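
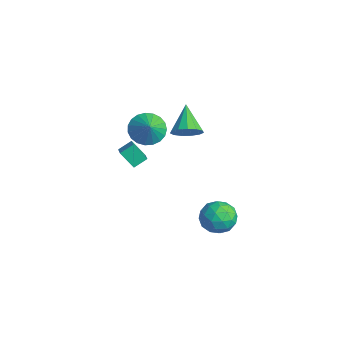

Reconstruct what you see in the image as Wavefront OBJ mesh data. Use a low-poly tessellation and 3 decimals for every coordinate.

v 1.026 1.467 -2.98
v 1.791 2.065 -3.092
v 1.749 0.375 -3.868
v 2.514 0.973 -3.98
v 2.327 0.577 -3.106
v 1.881 1.252 -2.557
v 1.659 1.188 -4.403
v 1.213 1.863 -3.854
v 2.183 1.893 -3.972
v 2.596 1.515 -3.17
v 0.944 0.925 -3.79
v 1.357 0.547 -2.988
v 1.345 1.862 -2.958
v 2.195 0.578 -4.002
v 2.085 0.345 -3.488
v 2.535 0.696 -3.554
v 1.398 1.384 -2.644
v 1.848 1.735 -2.71
v 2.163 0.86 -2.718
v 1.692 0.705 -4.25
v 2.142 1.056 -4.316
v 1.005 1.744 -3.406
v 1.455 2.095 -3.472
v 1.377 1.58 -4.242
v 2.025 2.112 -3.541
v 2.45 1.47 -4.063
v 1.948 1.597 -4.311
v 1.685 1.994 -3.989
v 2.268 1.89 -3.07
v 2.693 1.248 -3.592
v 2.583 1.015 -3.078
v 2.32 1.412 -2.755
v 2.498 1.789 -3.587
v 0.847 1.192 -3.368
v 1.272 0.55 -3.89
v 1.22 1.028 -4.205
v 0.957 1.425 -3.882
v 1.09 0.97 -2.897
v 1.515 0.328 -3.419
v 1.855 0.446 -2.971
v 1.592 0.843 -2.649
v 1.042 0.651 -3.373
v -2.375 -2.015 -0.382
v -2.35 -1.327 0.026
v -1.823 -1.557 -1.189
v -1.798 -0.869 -0.782
v -1.602 -2.271 0.002
v -1.577 -1.583 0.409
v -1.05 -1.813 -0.806
v -1.025 -1.125 -0.398
v -0.009 -1.591 2.666
v 0.519 -0.932 2.326
v 0.769 -1.809 3.454
v 0.313 -0.744 2.582
v 0.051 -0.702 2.852
v -0.221 -0.814 3.09
v -0.457 -1.06 3.254
v -0.615 -1.398 3.317
v -0.669 -1.77 3.267
v -0.608 -2.11 3.113
v -0.444 -2.361 2.882
v -0.205 -2.478 2.613
v 0.068 -2.442 2.353
v 0.328 -2.259 2.148
v 0.529 -1.96 2.032
v 0.637 -1.598 2.025
v 0.634 -1.234 2.129
v -1.209 1.047 0.642
v -0.723 1.636 0.91
v -2.431 1.593 1.658
v -0.945 1.807 0.55
v -1.252 1.736 0.22
v -1.545 1.446 0.023
v -1.731 1.03 0.023
v -1.752 0.618 0.22
v -1.6 0.343 0.551
v -1.324 0.291 0.911
v -1.012 0.479 1.186
v -0.762 0.847 1.288
v -0.654 1.278 1.185
f 1 38 17
f 38 12 41
f 17 41 6
f 38 41 17
f 1 17 13
f 17 6 18
f 13 18 2
f 17 18 13
f 1 13 22
f 13 2 23
f 22 23 8
f 13 23 22
f 1 22 34
f 22 8 37
f 34 37 11
f 22 37 34
f 1 34 38
f 34 11 42
f 38 42 12
f 34 42 38
f 2 18 29
f 18 6 32
f 29 32 10
f 18 32 29
f 6 41 19
f 41 12 40
f 19 40 5
f 41 40 19
f 12 42 39
f 42 11 35
f 39 35 3
f 42 35 39
f 11 37 36
f 37 8 24
f 36 24 7
f 37 24 36
f 8 23 28
f 23 2 25
f 28 25 9
f 23 25 28
f 4 30 16
f 30 10 31
f 16 31 5
f 30 31 16
f 4 16 14
f 16 5 15
f 14 15 3
f 16 15 14
f 4 14 21
f 14 3 20
f 21 20 7
f 14 20 21
f 4 21 26
f 21 7 27
f 26 27 9
f 21 27 26
f 4 26 30
f 26 9 33
f 30 33 10
f 26 33 30
f 5 31 19
f 31 10 32
f 19 32 6
f 31 32 19
f 3 15 39
f 15 5 40
f 39 40 12
f 15 40 39
f 7 20 36
f 20 3 35
f 36 35 11
f 20 35 36
f 9 27 28
f 27 7 24
f 28 24 8
f 27 24 28
f 10 33 29
f 33 9 25
f 29 25 2
f 33 25 29
f 44 46 43
f 47 44 43
f 43 46 45
f 45 47 43
f 44 50 46
f 48 44 47
f 48 50 44
f 46 50 45
f 49 47 45
f 45 50 49
f 49 48 47
f 50 48 49
f 52 51 54
f 52 54 53
f 54 51 55
f 54 55 53
f 55 51 56
f 55 56 53
f 56 51 57
f 56 57 53
f 57 51 58
f 57 58 53
f 58 51 59
f 58 59 53
f 59 51 60
f 59 60 53
f 60 51 61
f 60 61 53
f 61 51 62
f 61 62 53
f 62 51 63
f 62 63 53
f 63 51 64
f 63 64 53
f 64 51 65
f 64 65 53
f 65 51 66
f 65 66 53
f 66 51 67
f 66 67 53
f 67 51 52
f 67 52 53
f 69 68 71
f 69 71 70
f 71 68 72
f 71 72 70
f 72 68 73
f 72 73 70
f 73 68 74
f 73 74 70
f 74 68 75
f 74 75 70
f 75 68 76
f 75 76 70
f 76 68 77
f 76 77 70
f 77 68 78
f 77 78 70
f 78 68 79
f 78 79 70
f 79 68 80
f 79 80 70
f 80 68 69
f 80 69 70



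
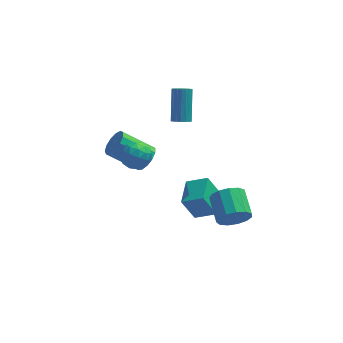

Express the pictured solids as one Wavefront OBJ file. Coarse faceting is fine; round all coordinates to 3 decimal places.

v 1.476 -3.843 -0.433
v 2.001 -4.002 0.281
v 1.709 -2.617 0.806
v 1.184 -2.457 0.093
v 2.302 -3.803 -0.076
v 2.009 -2.418 0.449
v 2.34 -3.617 -0.546
v 2.048 -2.232 -0.021
v 2.104 -3.503 -0.98
v 1.812 -2.117 -0.455
v 1.669 -3.496 -1.24
v 1.376 -2.111 -0.715
v 1.172 -3.599 -1.244
v 0.88 -2.214 -0.719
v 0.772 -3.78 -0.99
v 0.48 -2.395 -0.465
v 0.596 -3.98 -0.559
v 0.303 -2.595 -0.034
v 0.699 -4.137 -0.088
v 0.406 -2.752 0.437
v 1.049 -4.201 0.274
v 0.756 -2.815 0.799
v 1.534 -4.15 0.411
v 1.242 -2.765 0.936
v -0.36 -1.112 -3.237
v -1.041 -1.111 -1.889
v -0.083 0.417 -3.099
v -0.764 0.418 -1.751
v 0.724 -1.358 -2.689
v 0.043 -1.357 -1.341
v 1.001 0.171 -2.551
v 0.32 0.172 -1.203
v -3.738 -0.072 0.799
v -3.04 0.304 1.109
v -3.48 -1.184 1.571
v -2.782 -0.808 1.881
v -3.553 -0.514 2.091
v -3.713 0.173 1.614
v -2.807 -1.053 1.066
v -2.967 -0.366 0.589
v -2.465 -0.302 1.273
v -2.926 0.031 1.907
v -3.594 -0.911 0.773
v -4.055 -0.578 1.407
v -3.412 0.214 0.886
v -3.108 -1.094 1.794
v -3.562 -0.921 1.918
v -3.151 -0.7 2.1
v -3.807 0.136 1.183
v -3.397 0.358 1.365
v -3.698 -0.123 1.943
v -3.123 -1.238 1.315
v -2.713 -1.016 1.497
v -3.369 -0.18 0.58
v -2.958 0.041 0.762
v -2.822 -0.757 0.737
v -2.663 0.079 1.165
v -2.511 -0.575 1.619
v -2.526 -0.719 1.14
v -2.62 -0.315 0.859
v -2.934 0.275 1.538
v -2.782 -0.379 1.991
v -3.236 -0.207 2.115
v -3.33 0.197 1.835
v -2.596 -0.082 1.634
v -3.738 -0.501 0.689
v -3.586 -1.155 1.142
v -3.19 -1.077 0.845
v -3.284 -0.673 0.565
v -4.009 -0.305 1.061
v -3.857 -0.959 1.515
v -3.9 -0.565 1.821
v -3.994 -0.161 1.54
v -3.924 -0.798 1.046
v -0.972 2.519 1.259
v -0.45 2.404 1.331
v -0.385 3.645 2.834
v -0.908 3.761 2.761
v -0.443 2.589 1.178
v -0.378 3.831 2.681
v -0.541 2.76 1.041
v -0.476 4.002 2.543
v -0.724 2.884 0.947
v -0.66 4.125 2.449
v -0.957 2.935 0.915
v -0.892 4.176 2.417
v -1.193 2.904 0.95
v -1.128 4.145 2.453
v -1.385 2.797 1.047
v -1.32 4.038 2.55
v -1.495 2.635 1.186
v -1.43 3.876 2.689
v -1.502 2.449 1.339
v -1.437 3.691 2.842
v -1.404 2.278 1.477
v -1.339 3.52 2.979
v -1.22 2.155 1.571
v -1.156 3.396 3.073
v -0.988 2.104 1.603
v -0.923 3.345 3.105
v -0.752 2.135 1.567
v -0.687 3.376 3.07
v -0.56 2.242 1.47
v -0.495 3.483 2.973
v -2.769 2.64 -1.969
v -2.308 2.47 -1.325
v -3.95 2.629 -0.108
v -4.411 2.8 -0.751
v -2.3 2.923 -1.372
v -3.942 3.083 -0.155
v -2.44 3.287 -1.609
v -4.082 3.447 -0.392
v -2.685 3.446 -1.96
v -4.327 3.605 -0.743
v -2.956 3.349 -2.314
v -4.598 3.508 -1.097
v -3.168 3.027 -2.558
v -4.81 3.186 -1.341
v -3.254 2.582 -2.615
v -4.896 2.741 -1.398
v -3.185 2.156 -2.467
v -4.827 2.315 -1.25
v -2.984 1.883 -2.16
v -4.626 2.043 -0.943
v -2.715 1.851 -1.793
v -4.357 2.011 -0.576
v -2.463 2.07 -1.481
v -4.105 2.229 -0.264
f 2 1 5
f 2 5 3
f 3 5 6
f 3 6 4
f 5 1 7
f 5 7 6
f 6 7 8
f 6 8 4
f 7 1 9
f 7 9 8
f 8 9 10
f 8 10 4
f 9 1 11
f 9 11 10
f 10 11 12
f 10 12 4
f 11 1 13
f 11 13 12
f 12 13 14
f 12 14 4
f 13 1 15
f 13 15 14
f 14 15 16
f 14 16 4
f 15 1 17
f 15 17 16
f 16 17 18
f 16 18 4
f 17 1 19
f 17 19 18
f 18 19 20
f 18 20 4
f 19 1 21
f 19 21 20
f 20 21 22
f 20 22 4
f 21 1 23
f 21 23 22
f 22 23 24
f 22 24 4
f 23 1 2
f 23 2 24
f 24 2 3
f 24 3 4
f 26 28 25
f 29 26 25
f 25 28 27
f 27 29 25
f 26 32 28
f 30 26 29
f 30 32 26
f 28 32 27
f 31 29 27
f 27 32 31
f 31 30 29
f 32 30 31
f 33 70 49
f 70 44 73
f 49 73 38
f 70 73 49
f 33 49 45
f 49 38 50
f 45 50 34
f 49 50 45
f 33 45 54
f 45 34 55
f 54 55 40
f 45 55 54
f 33 54 66
f 54 40 69
f 66 69 43
f 54 69 66
f 33 66 70
f 66 43 74
f 70 74 44
f 66 74 70
f 34 50 61
f 50 38 64
f 61 64 42
f 50 64 61
f 38 73 51
f 73 44 72
f 51 72 37
f 73 72 51
f 44 74 71
f 74 43 67
f 71 67 35
f 74 67 71
f 43 69 68
f 69 40 56
f 68 56 39
f 69 56 68
f 40 55 60
f 55 34 57
f 60 57 41
f 55 57 60
f 36 62 48
f 62 42 63
f 48 63 37
f 62 63 48
f 36 48 46
f 48 37 47
f 46 47 35
f 48 47 46
f 36 46 53
f 46 35 52
f 53 52 39
f 46 52 53
f 36 53 58
f 53 39 59
f 58 59 41
f 53 59 58
f 36 58 62
f 58 41 65
f 62 65 42
f 58 65 62
f 37 63 51
f 63 42 64
f 51 64 38
f 63 64 51
f 35 47 71
f 47 37 72
f 71 72 44
f 47 72 71
f 39 52 68
f 52 35 67
f 68 67 43
f 52 67 68
f 41 59 60
f 59 39 56
f 60 56 40
f 59 56 60
f 42 65 61
f 65 41 57
f 61 57 34
f 65 57 61
f 76 75 79
f 76 79 77
f 77 79 80
f 77 80 78
f 79 75 81
f 79 81 80
f 80 81 82
f 80 82 78
f 81 75 83
f 81 83 82
f 82 83 84
f 82 84 78
f 83 75 85
f 83 85 84
f 84 85 86
f 84 86 78
f 85 75 87
f 85 87 86
f 86 87 88
f 86 88 78
f 87 75 89
f 87 89 88
f 88 89 90
f 88 90 78
f 89 75 91
f 89 91 90
f 90 91 92
f 90 92 78
f 91 75 93
f 91 93 92
f 92 93 94
f 92 94 78
f 93 75 95
f 93 95 94
f 94 95 96
f 94 96 78
f 95 75 97
f 95 97 96
f 96 97 98
f 96 98 78
f 97 75 99
f 97 99 98
f 98 99 100
f 98 100 78
f 99 75 101
f 99 101 100
f 100 101 102
f 100 102 78
f 101 75 103
f 101 103 102
f 102 103 104
f 102 104 78
f 103 75 76
f 103 76 104
f 104 76 77
f 104 77 78
f 106 105 109
f 106 109 107
f 107 109 110
f 107 110 108
f 109 105 111
f 109 111 110
f 110 111 112
f 110 112 108
f 111 105 113
f 111 113 112
f 112 113 114
f 112 114 108
f 113 105 115
f 113 115 114
f 114 115 116
f 114 116 108
f 115 105 117
f 115 117 116
f 116 117 118
f 116 118 108
f 117 105 119
f 117 119 118
f 118 119 120
f 118 120 108
f 119 105 121
f 119 121 120
f 120 121 122
f 120 122 108
f 121 105 123
f 121 123 122
f 122 123 124
f 122 124 108
f 123 105 125
f 123 125 124
f 124 125 126
f 124 126 108
f 125 105 127
f 125 127 126
f 126 127 128
f 126 128 108
f 127 105 106
f 127 106 128
f 128 106 107
f 128 107 108



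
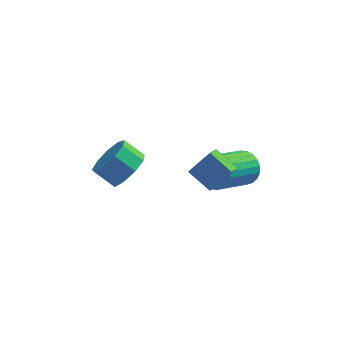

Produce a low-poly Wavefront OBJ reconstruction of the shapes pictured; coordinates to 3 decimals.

v 3.113 -4.84 -1.063
v 2.143 -4.148 -0.45
v 3.362 -3.976 -1.643
v 2.392 -3.284 -1.031
v 4.028 -4.436 -0.069
v 3.058 -3.744 0.543
v 4.277 -3.572 -0.65
v 3.307 -2.88 -0.037
v -0.551 -2.994 -1.741
v 0.115 -3.053 -0.893
v -0.803 -2.744 -0.151
v -1.469 -2.686 -0.999
v 0.12 -2.368 -1.172
v -0.798 -2.06 -0.43
v -0.189 -1.977 -1.717
v -1.107 -1.668 -0.975
v -0.668 -2.062 -2.273
v -1.585 -1.753 -1.531
v -1.092 -2.583 -2.581
v -2.009 -2.274 -1.839
v -1.263 -3.297 -2.495
v -2.18 -2.988 -1.753
v -1.101 -3.869 -2.057
v -2.019 -3.56 -1.315
v -0.682 -4.032 -1.471
v -1.599 -3.723 -0.729
v -0.202 -3.71 -1.011
v -1.119 -3.401 -0.269
v 4.544 -1.346 -2.931
v 4.959 -2.036 -3.356
v 3.65 -3.464 -2.314
v 3.236 -2.774 -1.889
v 5.158 -2.005 -3.064
v 3.849 -3.433 -2.021
v 5.264 -1.874 -2.752
v 3.955 -3.302 -1.709
v 5.26 -1.662 -2.467
v 3.951 -3.09 -1.424
v 5.147 -1.402 -2.252
v 3.839 -2.831 -1.209
v 4.943 -1.134 -2.141
v 3.634 -2.562 -1.098
v 4.678 -0.898 -2.151
v 3.369 -2.326 -1.108
v 4.392 -0.73 -2.279
v 3.084 -2.158 -1.236
v 4.13 -0.656 -2.506
v 2.821 -2.084 -1.464
v 3.931 -0.687 -2.799
v 2.622 -2.115 -1.756
v 3.825 -0.818 -3.111
v 2.516 -2.246 -2.068
v 3.829 -1.03 -3.396
v 2.52 -2.458 -2.353
v 3.941 -1.289 -3.611
v 2.633 -2.718 -2.568
v 4.146 -1.558 -3.722
v 2.837 -2.986 -2.679
v 4.411 -1.794 -3.712
v 3.102 -3.222 -2.669
v 4.696 -1.962 -3.584
v 3.388 -3.39 -2.541
f 2 4 1
f 5 2 1
f 1 4 3
f 3 5 1
f 2 8 4
f 6 2 5
f 6 8 2
f 4 8 3
f 7 5 3
f 3 8 7
f 7 6 5
f 8 6 7
f 10 9 13
f 10 13 11
f 11 13 14
f 11 14 12
f 13 9 15
f 13 15 14
f 14 15 16
f 14 16 12
f 15 9 17
f 15 17 16
f 16 17 18
f 16 18 12
f 17 9 19
f 17 19 18
f 18 19 20
f 18 20 12
f 19 9 21
f 19 21 20
f 20 21 22
f 20 22 12
f 21 9 23
f 21 23 22
f 22 23 24
f 22 24 12
f 23 9 25
f 23 25 24
f 24 25 26
f 24 26 12
f 25 9 27
f 25 27 26
f 26 27 28
f 26 28 12
f 27 9 10
f 27 10 28
f 28 10 11
f 28 11 12
f 30 29 33
f 30 33 31
f 31 33 34
f 31 34 32
f 33 29 35
f 33 35 34
f 34 35 36
f 34 36 32
f 35 29 37
f 35 37 36
f 36 37 38
f 36 38 32
f 37 29 39
f 37 39 38
f 38 39 40
f 38 40 32
f 39 29 41
f 39 41 40
f 40 41 42
f 40 42 32
f 41 29 43
f 41 43 42
f 42 43 44
f 42 44 32
f 43 29 45
f 43 45 44
f 44 45 46
f 44 46 32
f 45 29 47
f 45 47 46
f 46 47 48
f 46 48 32
f 47 29 49
f 47 49 48
f 48 49 50
f 48 50 32
f 49 29 51
f 49 51 50
f 50 51 52
f 50 52 32
f 51 29 53
f 51 53 52
f 52 53 54
f 52 54 32
f 53 29 55
f 53 55 54
f 54 55 56
f 54 56 32
f 55 29 57
f 55 57 56
f 56 57 58
f 56 58 32
f 57 29 59
f 57 59 58
f 58 59 60
f 58 60 32
f 59 29 61
f 59 61 60
f 60 61 62
f 60 62 32
f 61 29 30
f 61 30 62
f 62 30 31
f 62 31 32



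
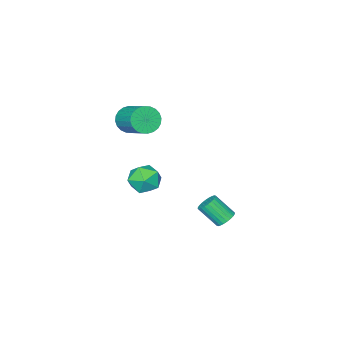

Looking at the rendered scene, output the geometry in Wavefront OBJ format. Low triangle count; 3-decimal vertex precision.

v -2.938 -4.376 1.524
v -2.389 -4.114 0.848
v -2.012 -2.443 1.8
v -2.562 -2.704 2.476
v -2.7 -3.982 0.739
v -2.323 -2.311 1.691
v -3.047 -3.91 0.75
v -2.671 -2.239 1.702
v -3.378 -3.909 0.878
v -3.002 -2.237 1.831
v -3.642 -3.979 1.105
v -3.265 -2.307 2.058
v -3.799 -4.109 1.396
v -3.422 -2.438 2.348
v -3.825 -4.28 1.706
v -3.448 -2.609 2.658
v -3.716 -4.465 1.989
v -3.339 -2.794 2.941
v -3.488 -4.637 2.2
v -3.111 -2.966 3.152
v -3.177 -4.769 2.309
v -2.8 -3.098 3.261
v -2.829 -4.841 2.298
v -2.453 -3.17 3.25
v -2.498 -4.843 2.169
v -2.122 -3.171 3.122
v -2.235 -4.773 1.942
v -1.858 -3.101 2.895
v -2.078 -4.642 1.652
v -1.701 -2.971 2.604
v -2.052 -4.471 1.342
v -1.675 -2.8 2.294
v -2.161 -4.286 1.059
v -1.784 -2.615 2.011
v -2.847 -2.079 -2.803
v -2.115 -2.392 -2.085
v -3.345 -3.728 -3.015
v -2.613 -4.041 -2.297
v -3.467 -3.475 -1.98
v -3.159 -2.456 -1.849
v -2.301 -3.664 -3.251
v -1.993 -2.645 -3.12
v -1.777 -3.372 -2.362
v -2.498 -3.255 -1.576
v -2.962 -2.865 -3.524
v -3.683 -2.748 -2.738
v -2.444 3.524 -2.082
v -2.131 3.201 -2.508
v -1.662 2.253 -1.444
v -1.976 2.576 -1.018
v -1.964 3.362 -2.438
v -1.495 2.414 -1.375
v -1.87 3.547 -2.314
v -1.401 2.599 -1.251
v -1.864 3.729 -2.155
v -1.395 2.781 -1.091
v -1.946 3.88 -1.984
v -1.477 2.931 -0.921
v -2.104 3.976 -1.829
v -1.635 3.028 -0.765
v -2.314 4.004 -1.712
v -1.845 3.056 -0.648
v -2.543 3.959 -1.651
v -2.075 3.01 -0.587
v -2.758 3.847 -1.656
v -2.289 2.899 -0.592
v -2.925 3.686 -1.725
v -2.456 2.738 -0.662
v -3.019 3.501 -1.849
v -2.55 2.553 -0.786
v -3.025 3.319 -2.009
v -2.556 2.371 -0.945
v -2.943 3.169 -2.179
v -2.474 2.22 -1.116
v -2.785 3.072 -2.335
v -2.316 2.124 -1.271
v -2.575 3.044 -2.452
v -2.106 2.096 -1.388
v -2.345 3.09 -2.513
v -1.877 2.141 -1.449
f 2 1 5
f 2 5 3
f 3 5 6
f 3 6 4
f 5 1 7
f 5 7 6
f 6 7 8
f 6 8 4
f 7 1 9
f 7 9 8
f 8 9 10
f 8 10 4
f 9 1 11
f 9 11 10
f 10 11 12
f 10 12 4
f 11 1 13
f 11 13 12
f 12 13 14
f 12 14 4
f 13 1 15
f 13 15 14
f 14 15 16
f 14 16 4
f 15 1 17
f 15 17 16
f 16 17 18
f 16 18 4
f 17 1 19
f 17 19 18
f 18 19 20
f 18 20 4
f 19 1 21
f 19 21 20
f 20 21 22
f 20 22 4
f 21 1 23
f 21 23 22
f 22 23 24
f 22 24 4
f 23 1 25
f 23 25 24
f 24 25 26
f 24 26 4
f 25 1 27
f 25 27 26
f 26 27 28
f 26 28 4
f 27 1 29
f 27 29 28
f 28 29 30
f 28 30 4
f 29 1 31
f 29 31 30
f 30 31 32
f 30 32 4
f 31 1 33
f 31 33 32
f 32 33 34
f 32 34 4
f 33 1 2
f 33 2 34
f 34 2 3
f 34 3 4
f 35 46 40
f 35 40 36
f 35 36 42
f 35 42 45
f 35 45 46
f 36 40 44
f 40 46 39
f 46 45 37
f 45 42 41
f 42 36 43
f 38 44 39
f 38 39 37
f 38 37 41
f 38 41 43
f 38 43 44
f 39 44 40
f 37 39 46
f 41 37 45
f 43 41 42
f 44 43 36
f 48 47 51
f 48 51 49
f 49 51 52
f 49 52 50
f 51 47 53
f 51 53 52
f 52 53 54
f 52 54 50
f 53 47 55
f 53 55 54
f 54 55 56
f 54 56 50
f 55 47 57
f 55 57 56
f 56 57 58
f 56 58 50
f 57 47 59
f 57 59 58
f 58 59 60
f 58 60 50
f 59 47 61
f 59 61 60
f 60 61 62
f 60 62 50
f 61 47 63
f 61 63 62
f 62 63 64
f 62 64 50
f 63 47 65
f 63 65 64
f 64 65 66
f 64 66 50
f 65 47 67
f 65 67 66
f 66 67 68
f 66 68 50
f 67 47 69
f 67 69 68
f 68 69 70
f 68 70 50
f 69 47 71
f 69 71 70
f 70 71 72
f 70 72 50
f 71 47 73
f 71 73 72
f 72 73 74
f 72 74 50
f 73 47 75
f 73 75 74
f 74 75 76
f 74 76 50
f 75 47 77
f 75 77 76
f 76 77 78
f 76 78 50
f 77 47 79
f 77 79 78
f 78 79 80
f 78 80 50
f 79 47 48
f 79 48 80
f 80 48 49
f 80 49 50



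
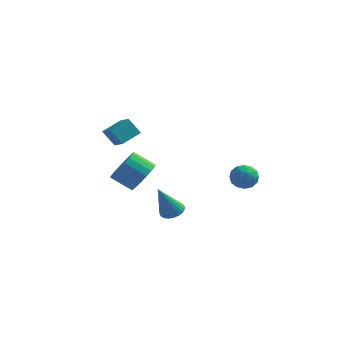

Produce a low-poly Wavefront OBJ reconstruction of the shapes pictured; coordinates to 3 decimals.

v 2.745 2.015 -0.3
v 3.175 2.501 -0.71
v 3.225 1.059 -0.93
v 3.655 1.545 -1.34
v 3.804 1.436 -0.595
v 3.507 2.028 -0.206
v 2.893 1.532 -1.434
v 2.596 2.124 -1.045
v 3.266 2.203 -1.411
v 3.829 2.144 -0.893
v 2.571 1.416 -0.747
v 3.134 1.357 -0.229
v 2.918 2.342 -0.45
v 3.482 1.218 -1.19
v 3.57 1.154 -0.752
v 3.822 1.44 -0.994
v 3.113 2.064 -0.153
v 3.365 2.349 -0.394
v 3.735 1.724 -0.327
v 3.035 1.211 -1.246
v 3.287 1.496 -1.487
v 2.578 2.12 -0.646
v 2.83 2.406 -0.888
v 2.665 1.836 -1.313
v 3.224 2.452 -1.103
v 3.506 1.89 -1.473
v 3.059 1.883 -1.529
v 2.884 2.23 -1.3
v 3.555 2.418 -0.798
v 3.837 1.855 -1.168
v 3.924 1.792 -0.73
v 3.75 2.139 -0.502
v 3.609 2.242 -1.21
v 2.563 1.705 -0.472
v 2.845 1.142 -0.842
v 2.65 1.421 -1.138
v 2.476 1.768 -0.91
v 2.894 1.67 -0.167
v 3.176 1.108 -0.537
v 3.516 1.33 -0.34
v 3.341 1.677 -0.111
v 2.791 1.318 -0.43
v -2.538 3.964 -2.776
v -1.973 3.944 -1.939
v -3.117 3.917 -1.167
v -3.682 3.936 -2.004
v -2.024 4.357 -2
v -3.168 4.329 -1.229
v -2.164 4.701 -2.195
v -3.308 4.674 -1.424
v -2.369 4.918 -2.491
v -3.513 4.891 -1.72
v -2.603 4.97 -2.836
v -3.747 4.942 -2.065
v -2.825 4.848 -3.171
v -3.969 4.82 -2.399
v -2.998 4.573 -3.437
v -4.142 4.545 -2.666
v -3.092 4.192 -3.589
v -4.236 4.165 -2.818
v -3.089 3.773 -3.6
v -4.233 3.745 -2.829
v -2.991 3.386 -3.469
v -4.136 3.358 -2.698
v -2.815 3.099 -3.218
v -3.959 3.072 -2.446
v -2.591 2.962 -2.89
v -3.735 2.934 -2.119
v -2.358 2.998 -2.543
v -3.502 2.97 -1.771
v -2.156 3.201 -2.236
v -3.3 3.173 -1.464
v -2.02 3.535 -2.022
v -3.164 3.508 -1.251
v -3.153 0.467 2.163
v -2.49 1.321 2.61
v -3.817 1.283 1.587
v -3.154 2.138 2.034
v -2.506 0.402 1.326
v -1.843 1.257 1.773
v -3.17 1.219 0.75
v -2.507 2.073 1.197
v 0.444 -1.208 -1.999
v 1.033 -1.443 -1.915
v -0.064 -1.872 -0.281
v 1.057 -1.198 -1.814
v 0.974 -0.955 -1.744
v 0.799 -0.755 -1.719
v 0.563 -0.634 -1.741
v 0.307 -0.612 -1.809
v 0.074 -0.693 -1.909
v -0.095 -0.864 -2.025
v -0.17 -1.093 -2.136
v -0.14 -1.343 -2.223
v -0.008 -1.569 -2.272
v 0.201 -1.733 -2.273
v 0.453 -1.806 -2.227
v 0.703 -1.775 -2.141
v 0.908 -1.647 -2.031
f 1 38 17
f 38 12 41
f 17 41 6
f 38 41 17
f 1 17 13
f 17 6 18
f 13 18 2
f 17 18 13
f 1 13 22
f 13 2 23
f 22 23 8
f 13 23 22
f 1 22 34
f 22 8 37
f 34 37 11
f 22 37 34
f 1 34 38
f 34 11 42
f 38 42 12
f 34 42 38
f 2 18 29
f 18 6 32
f 29 32 10
f 18 32 29
f 6 41 19
f 41 12 40
f 19 40 5
f 41 40 19
f 12 42 39
f 42 11 35
f 39 35 3
f 42 35 39
f 11 37 36
f 37 8 24
f 36 24 7
f 37 24 36
f 8 23 28
f 23 2 25
f 28 25 9
f 23 25 28
f 4 30 16
f 30 10 31
f 16 31 5
f 30 31 16
f 4 16 14
f 16 5 15
f 14 15 3
f 16 15 14
f 4 14 21
f 14 3 20
f 21 20 7
f 14 20 21
f 4 21 26
f 21 7 27
f 26 27 9
f 21 27 26
f 4 26 30
f 26 9 33
f 30 33 10
f 26 33 30
f 5 31 19
f 31 10 32
f 19 32 6
f 31 32 19
f 3 15 39
f 15 5 40
f 39 40 12
f 15 40 39
f 7 20 36
f 20 3 35
f 36 35 11
f 20 35 36
f 9 27 28
f 27 7 24
f 28 24 8
f 27 24 28
f 10 33 29
f 33 9 25
f 29 25 2
f 33 25 29
f 44 43 47
f 44 47 45
f 45 47 48
f 45 48 46
f 47 43 49
f 47 49 48
f 48 49 50
f 48 50 46
f 49 43 51
f 49 51 50
f 50 51 52
f 50 52 46
f 51 43 53
f 51 53 52
f 52 53 54
f 52 54 46
f 53 43 55
f 53 55 54
f 54 55 56
f 54 56 46
f 55 43 57
f 55 57 56
f 56 57 58
f 56 58 46
f 57 43 59
f 57 59 58
f 58 59 60
f 58 60 46
f 59 43 61
f 59 61 60
f 60 61 62
f 60 62 46
f 61 43 63
f 61 63 62
f 62 63 64
f 62 64 46
f 63 43 65
f 63 65 64
f 64 65 66
f 64 66 46
f 65 43 67
f 65 67 66
f 66 67 68
f 66 68 46
f 67 43 69
f 67 69 68
f 68 69 70
f 68 70 46
f 69 43 71
f 69 71 70
f 70 71 72
f 70 72 46
f 71 43 73
f 71 73 72
f 72 73 74
f 72 74 46
f 73 43 44
f 73 44 74
f 74 44 45
f 74 45 46
f 76 78 75
f 79 76 75
f 75 78 77
f 77 79 75
f 76 82 78
f 80 76 79
f 80 82 76
f 78 82 77
f 81 79 77
f 77 82 81
f 81 80 79
f 82 80 81
f 84 83 86
f 84 86 85
f 86 83 87
f 86 87 85
f 87 83 88
f 87 88 85
f 88 83 89
f 88 89 85
f 89 83 90
f 89 90 85
f 90 83 91
f 90 91 85
f 91 83 92
f 91 92 85
f 92 83 93
f 92 93 85
f 93 83 94
f 93 94 85
f 94 83 95
f 94 95 85
f 95 83 96
f 95 96 85
f 96 83 97
f 96 97 85
f 97 83 98
f 97 98 85
f 98 83 99
f 98 99 85
f 99 83 84
f 99 84 85



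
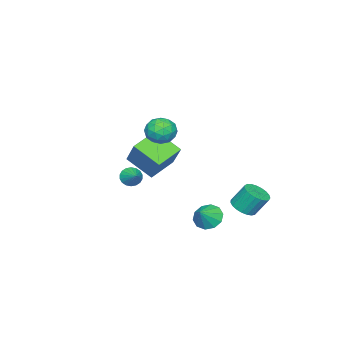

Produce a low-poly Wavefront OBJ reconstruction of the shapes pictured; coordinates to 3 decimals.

v -3.743 1.43 -2.756
v -3.047 1.71 -2.758
v -3.301 2.349 -1.666
v -3.997 2.07 -1.664
v -3.204 1.925 -2.92
v -3.458 2.564 -1.829
v -3.454 2.055 -3.054
v -3.708 2.694 -1.963
v -3.754 2.077 -3.137
v -4.008 2.716 -2.045
v -4.053 1.986 -3.153
v -4.306 2.626 -2.061
v -4.297 1.8 -3.101
v -4.55 2.439 -2.009
v -4.446 1.55 -2.989
v -4.699 2.189 -1.897
v -4.474 1.279 -2.837
v -4.727 1.918 -1.745
v -4.375 1.035 -2.67
v -4.628 1.674 -1.579
v -4.167 0.858 -2.519
v -4.42 1.497 -1.427
v -3.886 0.781 -2.409
v -4.139 1.42 -1.317
v -3.58 0.816 -2.358
v -3.833 1.455 -1.267
v -3.302 0.957 -2.376
v -3.555 1.596 -1.285
v -3.101 1.18 -2.46
v -3.354 1.819 -1.369
v -3.011 1.447 -2.595
v -3.264 2.086 -1.504
v -4.898 -4.786 -0.329
v -4.116 -3.85 1.128
v -4.899 -3.306 -1.28
v -4.117 -2.369 0.177
v -3.403 -5.151 -0.897
v -2.621 -4.214 0.56
v -3.404 -3.67 -1.848
v -2.622 -2.734 -0.391
v 1.109 2.22 -1.045
v 1.602 2.35 -1.621
v 1.891 2.22 -0.375
v 1.458 2.771 -1.453
v 1.181 2.982 -1.129
v 0.876 2.901 -0.773
v 0.66 2.561 -0.52
v 0.615 2.09 -0.469
v 0.759 1.669 -0.637
v 1.037 1.458 -0.961
v 1.342 1.538 -1.317
v 1.558 1.879 -1.569
v -1.294 -1.322 3.565
v -0.867 -0.671 3.221
v -0.493 -2.209 2.879
v -0.066 -1.558 2.535
v 0.009 -1.725 3.367
v -0.486 -1.177 3.791
v -0.874 -1.703 2.309
v -1.369 -1.155 2.733
v -0.607 -0.906 2.445
v -0.061 -0.919 3.099
v -1.299 -1.961 3.001
v -0.753 -1.974 3.655
v -1.151 -0.919 3.453
v -0.209 -1.961 2.647
v -0.165 -2.06 3.136
v 0.086 -1.677 2.934
v -0.927 -1.216 3.788
v -0.676 -0.833 3.586
v -0.161 -1.453 3.672
v -0.684 -2.047 2.514
v -0.433 -1.664 2.312
v -1.446 -1.203 3.166
v -1.195 -0.82 2.964
v -1.199 -1.427 2.428
v -0.747 -0.674 2.795
v -0.276 -1.195 2.392
v -0.751 -1.281 2.259
v -1.042 -0.959 2.508
v -0.426 -0.682 3.18
v 0.045 -1.203 2.776
v 0.088 -1.301 3.265
v -0.203 -0.979 3.515
v -0.273 -0.82 2.723
v -1.405 -1.677 3.324
v -0.934 -2.198 2.92
v -1.157 -1.901 2.585
v -1.448 -1.579 2.835
v -1.084 -1.685 3.708
v -0.613 -2.206 3.305
v -0.318 -1.921 3.592
v -0.609 -1.599 3.841
v -1.087 -2.06 3.377
v -1.218 -3.491 -0.825
v -0.821 -3.538 -1.259
v -0.622 -2.809 -0.355
v -0.977 -3.344 -1.343
v -1.181 -3.18 -1.324
v -1.392 -3.077 -1.207
v -1.568 -3.056 -1.013
v -1.675 -3.121 -0.782
v -1.692 -3.26 -0.56
v -1.614 -3.444 -0.39
v -1.458 -3.638 -0.306
v -1.254 -3.803 -0.325
v -1.043 -3.906 -0.443
v -0.867 -3.927 -0.636
v -0.76 -3.861 -0.867
v -0.744 -3.723 -1.089
f 2 1 5
f 2 5 3
f 3 5 6
f 3 6 4
f 5 1 7
f 5 7 6
f 6 7 8
f 6 8 4
f 7 1 9
f 7 9 8
f 8 9 10
f 8 10 4
f 9 1 11
f 9 11 10
f 10 11 12
f 10 12 4
f 11 1 13
f 11 13 12
f 12 13 14
f 12 14 4
f 13 1 15
f 13 15 14
f 14 15 16
f 14 16 4
f 15 1 17
f 15 17 16
f 16 17 18
f 16 18 4
f 17 1 19
f 17 19 18
f 18 19 20
f 18 20 4
f 19 1 21
f 19 21 20
f 20 21 22
f 20 22 4
f 21 1 23
f 21 23 22
f 22 23 24
f 22 24 4
f 23 1 25
f 23 25 24
f 24 25 26
f 24 26 4
f 25 1 27
f 25 27 26
f 26 27 28
f 26 28 4
f 27 1 29
f 27 29 28
f 28 29 30
f 28 30 4
f 29 1 31
f 29 31 30
f 30 31 32
f 30 32 4
f 31 1 2
f 31 2 32
f 32 2 3
f 32 3 4
f 34 36 33
f 37 34 33
f 33 36 35
f 35 37 33
f 34 40 36
f 38 34 37
f 38 40 34
f 36 40 35
f 39 37 35
f 35 40 39
f 39 38 37
f 40 38 39
f 42 41 44
f 42 44 43
f 44 41 45
f 44 45 43
f 45 41 46
f 45 46 43
f 46 41 47
f 46 47 43
f 47 41 48
f 47 48 43
f 48 41 49
f 48 49 43
f 49 41 50
f 49 50 43
f 50 41 51
f 50 51 43
f 51 41 52
f 51 52 43
f 52 41 42
f 52 42 43
f 53 90 69
f 90 64 93
f 69 93 58
f 90 93 69
f 53 69 65
f 69 58 70
f 65 70 54
f 69 70 65
f 53 65 74
f 65 54 75
f 74 75 60
f 65 75 74
f 53 74 86
f 74 60 89
f 86 89 63
f 74 89 86
f 53 86 90
f 86 63 94
f 90 94 64
f 86 94 90
f 54 70 81
f 70 58 84
f 81 84 62
f 70 84 81
f 58 93 71
f 93 64 92
f 71 92 57
f 93 92 71
f 64 94 91
f 94 63 87
f 91 87 55
f 94 87 91
f 63 89 88
f 89 60 76
f 88 76 59
f 89 76 88
f 60 75 80
f 75 54 77
f 80 77 61
f 75 77 80
f 56 82 68
f 82 62 83
f 68 83 57
f 82 83 68
f 56 68 66
f 68 57 67
f 66 67 55
f 68 67 66
f 56 66 73
f 66 55 72
f 73 72 59
f 66 72 73
f 56 73 78
f 73 59 79
f 78 79 61
f 73 79 78
f 56 78 82
f 78 61 85
f 82 85 62
f 78 85 82
f 57 83 71
f 83 62 84
f 71 84 58
f 83 84 71
f 55 67 91
f 67 57 92
f 91 92 64
f 67 92 91
f 59 72 88
f 72 55 87
f 88 87 63
f 72 87 88
f 61 79 80
f 79 59 76
f 80 76 60
f 79 76 80
f 62 85 81
f 85 61 77
f 81 77 54
f 85 77 81
f 96 95 98
f 96 98 97
f 98 95 99
f 98 99 97
f 99 95 100
f 99 100 97
f 100 95 101
f 100 101 97
f 101 95 102
f 101 102 97
f 102 95 103
f 102 103 97
f 103 95 104
f 103 104 97
f 104 95 105
f 104 105 97
f 105 95 106
f 105 106 97
f 106 95 107
f 106 107 97
f 107 95 108
f 107 108 97
f 108 95 109
f 108 109 97
f 109 95 110
f 109 110 97
f 110 95 96
f 110 96 97



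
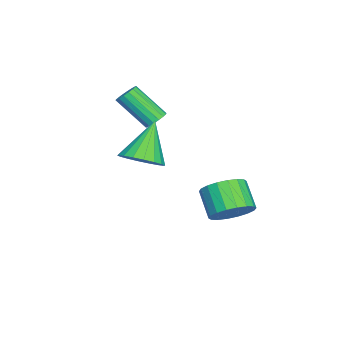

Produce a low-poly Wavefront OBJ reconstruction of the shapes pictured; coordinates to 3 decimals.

v -3.538 -3.076 1.052
v -3.117 -2.855 1.328
v -3.301 -4.142 2.644
v -3.722 -4.364 2.368
v -3.327 -2.728 1.422
v -3.511 -4.016 2.738
v -3.586 -2.681 1.432
v -3.77 -3.969 2.748
v -3.834 -2.725 1.354
v -4.018 -4.012 2.67
v -4.014 -2.849 1.208
v -4.198 -4.136 2.524
v -4.085 -3.025 1.026
v -4.269 -4.313 2.341
v -4.03 -3.213 0.849
v -4.215 -4.5 2.165
v -3.863 -3.37 0.72
v -4.048 -4.657 2.035
v -3.622 -3.459 0.666
v -3.806 -4.746 1.982
v -3.361 -3.461 0.701
v -3.545 -4.748 2.017
v -3.14 -3.374 0.816
v -3.325 -4.662 2.132
v -3.011 -3.22 0.986
v -3.195 -4.507 2.301
v -3.003 -3.032 1.17
v -3.187 -4.32 2.486
v -1.324 0.517 -2.582
v -0.734 0.813 -1.871
v -1.606 0.239 -0.908
v -2.196 -0.057 -1.618
v -1.004 1.147 -1.917
v -1.876 0.573 -0.954
v -1.338 1.355 -2.094
v -2.209 0.782 -1.131
v -1.669 1.398 -2.368
v -2.54 0.824 -1.405
v -1.931 1.266 -2.684
v -2.803 0.693 -1.721
v -2.074 0.986 -2.98
v -2.945 0.412 -2.017
v -2.068 0.613 -3.197
v -2.939 0.039 -2.234
v -1.914 0.221 -3.292
v -2.786 -0.353 -2.329
v -1.644 -0.113 -3.246
v -2.516 -0.687 -2.283
v -1.311 -0.322 -3.069
v -2.182 -0.895 -2.106
v -0.98 -0.364 -2.795
v -1.851 -0.938 -1.832
v -0.717 -0.233 -2.479
v -1.589 -0.806 -1.516
v -0.575 0.048 -2.183
v -1.446 -0.526 -1.22
v -0.581 0.421 -1.966
v -1.452 -0.153 -1.003
v 1.494 -2.433 1.559
v 2.234 -2.556 2.108
v 0.366 -2.167 3.141
v 2.236 -2.147 2.041
v 2.091 -1.795 1.878
v 1.827 -1.57 1.652
v 1.498 -1.515 1.408
v 1.167 -1.643 1.194
v 0.901 -1.926 1.052
v 0.753 -2.31 1.011
v 0.751 -2.719 1.078
v 0.896 -3.071 1.241
v 1.16 -3.296 1.467
v 1.489 -3.351 1.711
v 1.82 -3.223 1.925
v 2.086 -2.94 2.067
f 2 1 5
f 2 5 3
f 3 5 6
f 3 6 4
f 5 1 7
f 5 7 6
f 6 7 8
f 6 8 4
f 7 1 9
f 7 9 8
f 8 9 10
f 8 10 4
f 9 1 11
f 9 11 10
f 10 11 12
f 10 12 4
f 11 1 13
f 11 13 12
f 12 13 14
f 12 14 4
f 13 1 15
f 13 15 14
f 14 15 16
f 14 16 4
f 15 1 17
f 15 17 16
f 16 17 18
f 16 18 4
f 17 1 19
f 17 19 18
f 18 19 20
f 18 20 4
f 19 1 21
f 19 21 20
f 20 21 22
f 20 22 4
f 21 1 23
f 21 23 22
f 22 23 24
f 22 24 4
f 23 1 25
f 23 25 24
f 24 25 26
f 24 26 4
f 25 1 27
f 25 27 26
f 26 27 28
f 26 28 4
f 27 1 2
f 27 2 28
f 28 2 3
f 28 3 4
f 30 29 33
f 30 33 31
f 31 33 34
f 31 34 32
f 33 29 35
f 33 35 34
f 34 35 36
f 34 36 32
f 35 29 37
f 35 37 36
f 36 37 38
f 36 38 32
f 37 29 39
f 37 39 38
f 38 39 40
f 38 40 32
f 39 29 41
f 39 41 40
f 40 41 42
f 40 42 32
f 41 29 43
f 41 43 42
f 42 43 44
f 42 44 32
f 43 29 45
f 43 45 44
f 44 45 46
f 44 46 32
f 45 29 47
f 45 47 46
f 46 47 48
f 46 48 32
f 47 29 49
f 47 49 48
f 48 49 50
f 48 50 32
f 49 29 51
f 49 51 50
f 50 51 52
f 50 52 32
f 51 29 53
f 51 53 52
f 52 53 54
f 52 54 32
f 53 29 55
f 53 55 54
f 54 55 56
f 54 56 32
f 55 29 57
f 55 57 56
f 56 57 58
f 56 58 32
f 57 29 30
f 57 30 58
f 58 30 31
f 58 31 32
f 60 59 62
f 60 62 61
f 62 59 63
f 62 63 61
f 63 59 64
f 63 64 61
f 64 59 65
f 64 65 61
f 65 59 66
f 65 66 61
f 66 59 67
f 66 67 61
f 67 59 68
f 67 68 61
f 68 59 69
f 68 69 61
f 69 59 70
f 69 70 61
f 70 59 71
f 70 71 61
f 71 59 72
f 71 72 61
f 72 59 73
f 72 73 61
f 73 59 74
f 73 74 61
f 74 59 60
f 74 60 61



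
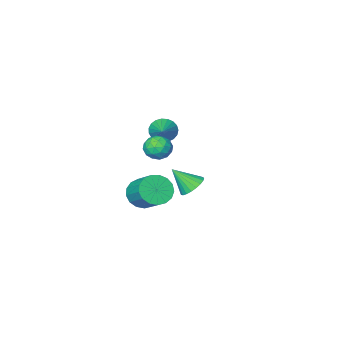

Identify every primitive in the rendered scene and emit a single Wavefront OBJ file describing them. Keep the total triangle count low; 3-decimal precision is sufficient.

v 0.878 3.086 4.198
v 1.407 3.632 4.606
v 1.913 2.728 3.334
v 2.442 3.274 3.742
v 2.169 2.56 4.141
v 1.529 2.781 4.674
v 1.791 3.579 3.266
v 1.151 3.8 3.799
v 1.971 3.936 4.029
v 2.205 3.307 4.57
v 1.115 3.053 3.37
v 1.349 2.424 3.911
v 1.052 3.391 4.478
v 2.268 2.969 3.462
v 2.108 2.55 3.697
v 2.419 2.87 3.936
v 1.123 2.891 4.518
v 1.434 3.211 4.758
v 1.882 2.581 4.484
v 1.886 3.149 3.182
v 2.197 3.469 3.422
v 0.901 3.49 4.004
v 1.212 3.81 4.243
v 1.438 3.779 3.456
v 1.694 3.89 4.378
v 2.303 3.68 3.871
v 1.92 3.859 3.591
v 1.544 3.989 3.905
v 1.831 3.52 4.696
v 2.44 3.309 4.188
v 2.279 2.89 4.423
v 1.903 3.02 4.737
v 2.163 3.699 4.357
v 0.88 3.051 3.752
v 1.489 2.84 3.244
v 1.417 3.34 3.203
v 1.041 3.47 3.517
v 1.017 2.68 4.069
v 1.626 2.47 3.562
v 1.776 2.371 4.035
v 1.4 2.501 4.349
v 1.157 2.661 3.583
v -0.277 0.483 3.527
v 0.388 0.31 3.061
v 0.617 1.857 4.293
v 0.216 0.533 2.861
v -0.041 0.747 2.777
v -0.339 0.916 2.822
v -0.626 1.009 2.989
v -0.853 1.012 3.249
v -0.98 0.923 3.557
v -0.986 0.758 3.86
v -0.869 0.545 4.105
v -0.65 0.322 4.251
v -0.366 0.126 4.271
v -0.067 -0.008 4.163
v 0.196 -0.057 3.944
v 0.377 -0.013 3.654
v 0.445 0.117 3.341
v -4.469 -3.24 -4.094
v -3.92 -3.652 -4.736
v -3.531 -4.06 -2.766
v -3.727 -3.319 -4.666
v -3.663 -2.973 -4.497
v -3.738 -2.672 -4.259
v -3.939 -2.47 -3.992
v -4.232 -2.401 -3.742
v -4.566 -2.477 -3.554
v -4.883 -2.685 -3.458
v -5.128 -2.989 -3.473
v -5.259 -3.336 -3.595
v -5.254 -3.667 -3.803
v -5.113 -3.924 -4.061
v -4.86 -4.063 -4.325
v -4.54 -4.059 -4.549
v -4.207 -3.914 -4.695
v 0.352 -0.708 -1.974
v 1.226 -1.096 -1.494
v 1.322 0.539 -0.347
v 0.448 0.928 -0.826
v 1.411 -0.829 -1.89
v 1.508 0.806 -0.742
v 1.354 -0.535 -2.305
v 1.451 1.101 -1.157
v 1.068 -0.28 -2.644
v 1.164 1.356 -1.497
v 0.617 -0.123 -2.83
v 0.713 1.512 -1.682
v 0.105 -0.1 -2.819
v 0.202 1.535 -1.672
v -0.35 -0.216 -2.615
v -0.253 1.419 -1.468
v -0.644 -0.445 -2.264
v -0.548 1.19 -1.117
v -0.71 -0.734 -1.846
v -0.614 0.901 -0.699
v -0.533 -1.017 -1.458
v -0.437 0.618 -0.311
v -0.154 -1.229 -1.188
v -0.057 0.406 -0.04
v 0.342 -1.322 -1.097
v 0.439 0.314 0.05
v 0.84 -1.274 -1.208
v 0.936 0.362 -0.061
f 1 38 17
f 38 12 41
f 17 41 6
f 38 41 17
f 1 17 13
f 17 6 18
f 13 18 2
f 17 18 13
f 1 13 22
f 13 2 23
f 22 23 8
f 13 23 22
f 1 22 34
f 22 8 37
f 34 37 11
f 22 37 34
f 1 34 38
f 34 11 42
f 38 42 12
f 34 42 38
f 2 18 29
f 18 6 32
f 29 32 10
f 18 32 29
f 6 41 19
f 41 12 40
f 19 40 5
f 41 40 19
f 12 42 39
f 42 11 35
f 39 35 3
f 42 35 39
f 11 37 36
f 37 8 24
f 36 24 7
f 37 24 36
f 8 23 28
f 23 2 25
f 28 25 9
f 23 25 28
f 4 30 16
f 30 10 31
f 16 31 5
f 30 31 16
f 4 16 14
f 16 5 15
f 14 15 3
f 16 15 14
f 4 14 21
f 14 3 20
f 21 20 7
f 14 20 21
f 4 21 26
f 21 7 27
f 26 27 9
f 21 27 26
f 4 26 30
f 26 9 33
f 30 33 10
f 26 33 30
f 5 31 19
f 31 10 32
f 19 32 6
f 31 32 19
f 3 15 39
f 15 5 40
f 39 40 12
f 15 40 39
f 7 20 36
f 20 3 35
f 36 35 11
f 20 35 36
f 9 27 28
f 27 7 24
f 28 24 8
f 27 24 28
f 10 33 29
f 33 9 25
f 29 25 2
f 33 25 29
f 44 43 46
f 44 46 45
f 46 43 47
f 46 47 45
f 47 43 48
f 47 48 45
f 48 43 49
f 48 49 45
f 49 43 50
f 49 50 45
f 50 43 51
f 50 51 45
f 51 43 52
f 51 52 45
f 52 43 53
f 52 53 45
f 53 43 54
f 53 54 45
f 54 43 55
f 54 55 45
f 55 43 56
f 55 56 45
f 56 43 57
f 56 57 45
f 57 43 58
f 57 58 45
f 58 43 59
f 58 59 45
f 59 43 44
f 59 44 45
f 61 60 63
f 61 63 62
f 63 60 64
f 63 64 62
f 64 60 65
f 64 65 62
f 65 60 66
f 65 66 62
f 66 60 67
f 66 67 62
f 67 60 68
f 67 68 62
f 68 60 69
f 68 69 62
f 69 60 70
f 69 70 62
f 70 60 71
f 70 71 62
f 71 60 72
f 71 72 62
f 72 60 73
f 72 73 62
f 73 60 74
f 73 74 62
f 74 60 75
f 74 75 62
f 75 60 76
f 75 76 62
f 76 60 61
f 76 61 62
f 78 77 81
f 78 81 79
f 79 81 82
f 79 82 80
f 81 77 83
f 81 83 82
f 82 83 84
f 82 84 80
f 83 77 85
f 83 85 84
f 84 85 86
f 84 86 80
f 85 77 87
f 85 87 86
f 86 87 88
f 86 88 80
f 87 77 89
f 87 89 88
f 88 89 90
f 88 90 80
f 89 77 91
f 89 91 90
f 90 91 92
f 90 92 80
f 91 77 93
f 91 93 92
f 92 93 94
f 92 94 80
f 93 77 95
f 93 95 94
f 94 95 96
f 94 96 80
f 95 77 97
f 95 97 96
f 96 97 98
f 96 98 80
f 97 77 99
f 97 99 98
f 98 99 100
f 98 100 80
f 99 77 101
f 99 101 100
f 100 101 102
f 100 102 80
f 101 77 103
f 101 103 102
f 102 103 104
f 102 104 80
f 103 77 78
f 103 78 104
f 104 78 79
f 104 79 80



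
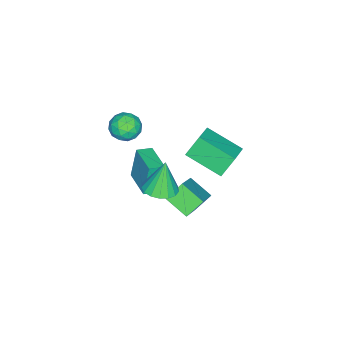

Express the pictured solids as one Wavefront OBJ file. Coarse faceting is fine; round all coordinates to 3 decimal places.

v 0.363 2.254 3.698
v 0.341 0.428 4.437
v 1.618 2.465 4.256
v 1.597 0.639 4.995
v 0.903 1.821 2.645
v 0.882 -0.005 3.384
v 2.159 2.032 3.203
v 2.137 0.206 3.942
v -0.84 -0.987 -1.51
v 0.779 -0.63 -0.173
v -0.607 0.239 -2.121
v 1.012 0.597 -0.784
v -0.112 -1.497 -2.256
v 1.507 -1.139 -0.919
v 0.121 -0.27 -2.867
v 1.74 0.087 -1.53
v 1.77 -1.282 0.129
v 2.303 -0.575 0.217
v 1.37 -1.198 1.871
v 1.924 -0.406 0.121
v 1.509 -0.437 0.028
v 1.154 -0.662 -0.042
v 0.941 -1.029 -0.074
v 0.917 -1.454 -0.059
v 1.088 -1.84 -0.001
v 1.416 -2.098 0.087
v 1.825 -2.169 0.184
v 2.221 -2.037 0.268
v 2.513 -1.732 0.321
v 2.636 -1.324 0.329
v 2.56 -0.906 0.291
v -0.059 -3.845 -1.944
v -0.436 -3.718 -0.148
v -0.667 -3.305 -2.11
v -1.045 -3.178 -0.314
v 1.025 -2.582 -1.806
v 0.647 -2.455 -0.01
v 0.416 -2.042 -1.972
v 0.039 -1.915 -0.176
v 0.328 -2.975 3.041
v 1.094 -2.912 2.699
v 0.586 -4.268 3.381
v 1.352 -4.205 3.039
v 1.169 -3.782 3.743
v 1.01 -2.983 3.533
v 0.67 -4.197 2.547
v 0.511 -3.398 2.337
v 1.306 -3.667 2.394
v 1.614 -3.411 3.133
v 0.066 -3.769 2.947
v 0.374 -3.513 3.686
v 0.688 -2.83 2.84
v 0.992 -4.35 3.24
v 0.884 -4.101 3.654
v 1.334 -4.064 3.453
v 0.639 -2.872 3.33
v 1.089 -2.835 3.13
v 1.133 -3.346 3.743
v 0.591 -4.345 2.95
v 1.041 -4.308 2.75
v 0.346 -3.116 2.627
v 0.796 -3.079 2.426
v 0.547 -3.834 2.337
v 1.263 -3.237 2.46
v 1.415 -3.997 2.66
v 1.014 -3.992 2.37
v 0.92 -3.522 2.247
v 1.444 -3.086 2.895
v 1.596 -3.846 3.095
v 1.489 -3.598 3.508
v 1.395 -3.128 3.385
v 1.569 -3.53 2.715
v 0.084 -3.334 2.985
v 0.236 -4.094 3.185
v 0.285 -4.052 2.695
v 0.191 -3.582 2.572
v 0.265 -3.183 3.42
v 0.417 -3.943 3.62
v 0.76 -3.658 3.833
v 0.666 -3.188 3.71
v 0.111 -3.65 3.365
f 2 4 1
f 5 2 1
f 1 4 3
f 3 5 1
f 2 8 4
f 6 2 5
f 6 8 2
f 4 8 3
f 7 5 3
f 3 8 7
f 7 6 5
f 8 6 7
f 10 12 9
f 13 10 9
f 9 12 11
f 11 13 9
f 10 16 12
f 14 10 13
f 14 16 10
f 12 16 11
f 15 13 11
f 11 16 15
f 15 14 13
f 16 14 15
f 18 17 20
f 18 20 19
f 20 17 21
f 20 21 19
f 21 17 22
f 21 22 19
f 22 17 23
f 22 23 19
f 23 17 24
f 23 24 19
f 24 17 25
f 24 25 19
f 25 17 26
f 25 26 19
f 26 17 27
f 26 27 19
f 27 17 28
f 27 28 19
f 28 17 29
f 28 29 19
f 29 17 30
f 29 30 19
f 30 17 31
f 30 31 19
f 31 17 18
f 31 18 19
f 33 35 32
f 36 33 32
f 32 35 34
f 34 36 32
f 33 39 35
f 37 33 36
f 37 39 33
f 35 39 34
f 38 36 34
f 34 39 38
f 38 37 36
f 39 37 38
f 40 77 56
f 77 51 80
f 56 80 45
f 77 80 56
f 40 56 52
f 56 45 57
f 52 57 41
f 56 57 52
f 40 52 61
f 52 41 62
f 61 62 47
f 52 62 61
f 40 61 73
f 61 47 76
f 73 76 50
f 61 76 73
f 40 73 77
f 73 50 81
f 77 81 51
f 73 81 77
f 41 57 68
f 57 45 71
f 68 71 49
f 57 71 68
f 45 80 58
f 80 51 79
f 58 79 44
f 80 79 58
f 51 81 78
f 81 50 74
f 78 74 42
f 81 74 78
f 50 76 75
f 76 47 63
f 75 63 46
f 76 63 75
f 47 62 67
f 62 41 64
f 67 64 48
f 62 64 67
f 43 69 55
f 69 49 70
f 55 70 44
f 69 70 55
f 43 55 53
f 55 44 54
f 53 54 42
f 55 54 53
f 43 53 60
f 53 42 59
f 60 59 46
f 53 59 60
f 43 60 65
f 60 46 66
f 65 66 48
f 60 66 65
f 43 65 69
f 65 48 72
f 69 72 49
f 65 72 69
f 44 70 58
f 70 49 71
f 58 71 45
f 70 71 58
f 42 54 78
f 54 44 79
f 78 79 51
f 54 79 78
f 46 59 75
f 59 42 74
f 75 74 50
f 59 74 75
f 48 66 67
f 66 46 63
f 67 63 47
f 66 63 67
f 49 72 68
f 72 48 64
f 68 64 41
f 72 64 68



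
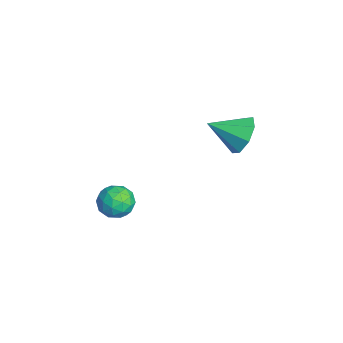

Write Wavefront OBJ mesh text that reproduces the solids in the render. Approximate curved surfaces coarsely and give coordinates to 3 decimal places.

v -3.227 4.499 -1.716
v -2.513 4.254 -1.979
v -3.393 3.341 -1.084
v -2.478 4.543 -1.441
v -2.882 4.806 -1.064
v -3.488 4.89 -1.069
v -3.942 4.745 -1.453
v -3.977 4.456 -1.992
v -3.573 4.192 -2.369
v -2.967 4.108 -2.364
v -2.458 0.281 -3.149
v -1.937 0.442 -2.754
v -1.783 -0.242 -3.826
v -1.262 -0.081 -3.431
v -1.724 -0.521 -3.216
v -2.141 -0.198 -2.798
v -1.579 0.398 -3.782
v -1.996 0.721 -3.364
v -1.394 0.514 -3.145
v -1.484 -0.054 -2.796
v -2.236 0.254 -3.784
v -2.326 -0.314 -3.435
v -2.256 0.407 -2.893
v -1.464 -0.207 -3.687
v -1.735 -0.466 -3.561
v -1.429 -0.371 -3.329
v -2.376 0.031 -2.918
v -2.07 0.126 -2.686
v -1.945 -0.44 -2.957
v -1.65 0.074 -3.894
v -1.344 0.169 -3.662
v -2.291 0.571 -3.251
v -1.985 0.666 -3.019
v -1.775 0.64 -3.623
v -1.631 0.544 -2.89
v -1.235 0.237 -3.288
v -1.421 0.519 -3.494
v -1.666 0.708 -3.249
v -1.684 0.211 -2.685
v -1.288 -0.097 -3.082
v -1.559 -0.355 -2.956
v -1.804 -0.165 -2.71
v -1.365 0.253 -2.915
v -2.432 0.297 -3.498
v -2.036 -0.011 -3.895
v -1.916 0.365 -3.87
v -2.161 0.555 -3.624
v -2.485 -0.037 -3.292
v -2.089 -0.344 -3.69
v -2.054 -0.508 -3.331
v -2.299 -0.319 -3.086
v -2.355 -0.053 -3.665
f 2 1 4
f 2 4 3
f 4 1 5
f 4 5 3
f 5 1 6
f 5 6 3
f 6 1 7
f 6 7 3
f 7 1 8
f 7 8 3
f 8 1 9
f 8 9 3
f 9 1 10
f 9 10 3
f 10 1 2
f 10 2 3
f 11 48 27
f 48 22 51
f 27 51 16
f 48 51 27
f 11 27 23
f 27 16 28
f 23 28 12
f 27 28 23
f 11 23 32
f 23 12 33
f 32 33 18
f 23 33 32
f 11 32 44
f 32 18 47
f 44 47 21
f 32 47 44
f 11 44 48
f 44 21 52
f 48 52 22
f 44 52 48
f 12 28 39
f 28 16 42
f 39 42 20
f 28 42 39
f 16 51 29
f 51 22 50
f 29 50 15
f 51 50 29
f 22 52 49
f 52 21 45
f 49 45 13
f 52 45 49
f 21 47 46
f 47 18 34
f 46 34 17
f 47 34 46
f 18 33 38
f 33 12 35
f 38 35 19
f 33 35 38
f 14 40 26
f 40 20 41
f 26 41 15
f 40 41 26
f 14 26 24
f 26 15 25
f 24 25 13
f 26 25 24
f 14 24 31
f 24 13 30
f 31 30 17
f 24 30 31
f 14 31 36
f 31 17 37
f 36 37 19
f 31 37 36
f 14 36 40
f 36 19 43
f 40 43 20
f 36 43 40
f 15 41 29
f 41 20 42
f 29 42 16
f 41 42 29
f 13 25 49
f 25 15 50
f 49 50 22
f 25 50 49
f 17 30 46
f 30 13 45
f 46 45 21
f 30 45 46
f 19 37 38
f 37 17 34
f 38 34 18
f 37 34 38
f 20 43 39
f 43 19 35
f 39 35 12
f 43 35 39



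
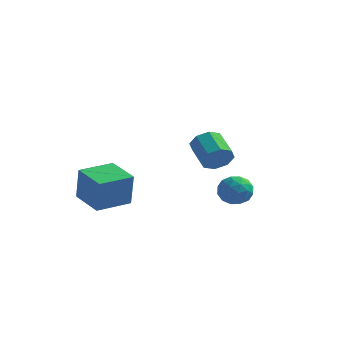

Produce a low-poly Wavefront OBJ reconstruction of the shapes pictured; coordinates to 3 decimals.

v 1.734 3.929 -3.413
v 2.296 3.424 -2.712
v 1.244 2.476 -4.068
v 1.806 1.971 -3.367
v 0.964 2.489 -3.076
v 1.267 3.387 -2.672
v 2.273 2.513 -4.108
v 2.576 3.411 -3.704
v 2.629 2.549 -3.142
v 1.82 2.534 -2.504
v 1.72 3.366 -4.276
v 0.911 3.351 -3.638
v 2.058 3.804 -3.005
v 1.482 2.096 -3.775
v 0.987 2.4 -3.604
v 1.318 2.104 -3.192
v 1.453 3.782 -2.981
v 1.783 3.486 -2.569
v 1.001 2.936 -2.783
v 1.757 2.414 -4.211
v 2.087 2.118 -3.799
v 2.222 3.796 -3.588
v 2.553 3.5 -3.176
v 2.539 2.964 -3.997
v 2.584 2.993 -2.846
v 2.296 2.139 -3.231
v 2.571 2.457 -3.666
v 2.749 2.985 -3.429
v 2.108 2.984 -2.471
v 1.821 2.13 -2.856
v 1.326 2.435 -2.685
v 1.504 2.963 -2.447
v 2.304 2.47 -2.723
v 1.719 3.77 -3.924
v 1.432 2.916 -4.309
v 2.036 2.937 -4.333
v 2.214 3.465 -4.095
v 1.244 3.761 -3.549
v 0.956 2.907 -3.934
v 0.791 2.915 -3.351
v 0.969 3.443 -3.114
v 1.236 3.43 -4.057
v 3.417 -2.894 0.952
v 4.043 -2.63 1.526
v 2.97 -1.682 2.262
v 2.343 -1.946 1.688
v 4.014 -2.234 0.973
v 2.94 -1.286 1.708
v 3.634 -2.225 0.407
v 2.561 -1.277 1.143
v 3.127 -2.608 0.161
v 2.054 -1.66 0.896
v 2.79 -3.158 0.378
v 1.717 -2.21 1.114
v 2.82 -3.554 0.932
v 1.746 -2.606 1.667
v 3.199 -3.563 1.497
v 2.126 -2.615 2.233
v 3.706 -3.18 1.744
v 2.633 -2.232 2.479
v -4.206 -3.437 -2.642
v -3.899 -3.702 -0.673
v -3.2 -1.664 -2.56
v -2.893 -1.929 -0.591
v -2.527 -4.371 -3.029
v -2.22 -4.636 -1.06
v -1.521 -2.598 -2.947
v -1.214 -2.863 -0.978
f 1 38 17
f 38 12 41
f 17 41 6
f 38 41 17
f 1 17 13
f 17 6 18
f 13 18 2
f 17 18 13
f 1 13 22
f 13 2 23
f 22 23 8
f 13 23 22
f 1 22 34
f 22 8 37
f 34 37 11
f 22 37 34
f 1 34 38
f 34 11 42
f 38 42 12
f 34 42 38
f 2 18 29
f 18 6 32
f 29 32 10
f 18 32 29
f 6 41 19
f 41 12 40
f 19 40 5
f 41 40 19
f 12 42 39
f 42 11 35
f 39 35 3
f 42 35 39
f 11 37 36
f 37 8 24
f 36 24 7
f 37 24 36
f 8 23 28
f 23 2 25
f 28 25 9
f 23 25 28
f 4 30 16
f 30 10 31
f 16 31 5
f 30 31 16
f 4 16 14
f 16 5 15
f 14 15 3
f 16 15 14
f 4 14 21
f 14 3 20
f 21 20 7
f 14 20 21
f 4 21 26
f 21 7 27
f 26 27 9
f 21 27 26
f 4 26 30
f 26 9 33
f 30 33 10
f 26 33 30
f 5 31 19
f 31 10 32
f 19 32 6
f 31 32 19
f 3 15 39
f 15 5 40
f 39 40 12
f 15 40 39
f 7 20 36
f 20 3 35
f 36 35 11
f 20 35 36
f 9 27 28
f 27 7 24
f 28 24 8
f 27 24 28
f 10 33 29
f 33 9 25
f 29 25 2
f 33 25 29
f 44 43 47
f 44 47 45
f 45 47 48
f 45 48 46
f 47 43 49
f 47 49 48
f 48 49 50
f 48 50 46
f 49 43 51
f 49 51 50
f 50 51 52
f 50 52 46
f 51 43 53
f 51 53 52
f 52 53 54
f 52 54 46
f 53 43 55
f 53 55 54
f 54 55 56
f 54 56 46
f 55 43 57
f 55 57 56
f 56 57 58
f 56 58 46
f 57 43 59
f 57 59 58
f 58 59 60
f 58 60 46
f 59 43 44
f 59 44 60
f 60 44 45
f 60 45 46
f 62 64 61
f 65 62 61
f 61 64 63
f 63 65 61
f 62 68 64
f 66 62 65
f 66 68 62
f 64 68 63
f 67 65 63
f 63 68 67
f 67 66 65
f 68 66 67



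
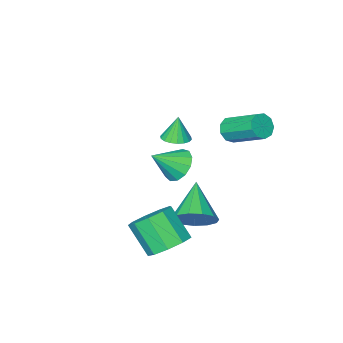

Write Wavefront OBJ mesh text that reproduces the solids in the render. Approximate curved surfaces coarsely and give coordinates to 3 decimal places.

v 2.997 4.248 -3.377
v 3.948 4.511 -3.289
v 4.133 3.415 -2.015
v 3.183 3.152 -2.103
v 3.561 4.903 -2.895
v 3.747 3.808 -1.621
v 2.911 4.989 -2.726
v 3.096 3.893 -1.453
v 2.301 4.728 -2.862
v 2.486 3.632 -1.589
v 2.017 4.242 -3.239
v 2.202 3.147 -1.965
v 2.192 3.759 -3.68
v 2.377 2.663 -2.407
v 2.743 3.505 -3.979
v 2.929 2.409 -2.706
v 3.414 3.598 -3.997
v 3.599 2.502 -2.723
v 3.889 3.995 -3.724
v 4.075 2.9 -2.451
v -0.984 2.959 1.231
v -0.36 3.063 1.327
v -0.752 4.585 2.225
v -1.376 4.481 2.129
v -0.487 3.251 0.953
v -0.879 4.773 1.851
v -0.847 3.303 0.709
v -1.239 4.824 1.607
v -1.271 3.193 0.709
v -1.663 4.715 1.607
v -1.56 2.974 0.953
v -1.952 4.496 1.851
v -1.581 2.748 1.328
v -1.973 4.27 2.226
v -1.322 2.621 1.657
v -1.713 4.143 2.555
v -0.905 2.652 1.787
v -1.297 4.173 2.685
v -0.525 2.826 1.656
v -0.917 4.348 2.555
v -0.563 -0.091 -2.502
v 0.002 0.111 -3.16
v 0.603 -0.409 -1.598
v -0.079 0.536 -2.907
v -0.313 0.762 -2.525
v -0.627 0.717 -2.137
v -0.92 0.416 -1.864
v -1.101 -0.047 -1.794
v -1.11 -0.524 -1.949
v -0.946 -0.864 -2.28
v -0.66 -0.958 -2.681
v -0.344 -0.777 -3.026
v -0.097 -0.379 -3.204
v 0.999 3.203 -3.312
v 1.805 3.061 -2.755
v -0.019 1.917 -2.168
v 1.527 3.486 -2.524
v 1.082 3.821 -2.543
v 0.61 3.96 -2.806
v 0.262 3.859 -3.23
v 0.147 3.55 -3.679
v 0.303 3.131 -4.013
v 0.68 2.734 -4.123
v 1.158 2.487 -3.977
v 1.585 2.467 -3.619
v 1.826 2.681 -3.164
v 0.494 1.205 0.367
v 1.034 1.553 0.465
v 0.326 1.135 1.533
v 0.829 1.756 0.448
v 0.557 1.85 0.414
v 0.273 1.816 0.371
v 0.033 1.661 0.328
v -0.116 1.415 0.292
v -0.144 1.128 0.271
v -0.046 0.856 0.269
v 0.159 0.653 0.286
v 0.431 0.559 0.32
v 0.715 0.593 0.363
v 0.955 0.748 0.406
v 1.104 0.994 0.442
v 1.132 1.281 0.464
f 2 1 5
f 2 5 3
f 3 5 6
f 3 6 4
f 5 1 7
f 5 7 6
f 6 7 8
f 6 8 4
f 7 1 9
f 7 9 8
f 8 9 10
f 8 10 4
f 9 1 11
f 9 11 10
f 10 11 12
f 10 12 4
f 11 1 13
f 11 13 12
f 12 13 14
f 12 14 4
f 13 1 15
f 13 15 14
f 14 15 16
f 14 16 4
f 15 1 17
f 15 17 16
f 16 17 18
f 16 18 4
f 17 1 19
f 17 19 18
f 18 19 20
f 18 20 4
f 19 1 2
f 19 2 20
f 20 2 3
f 20 3 4
f 22 21 25
f 22 25 23
f 23 25 26
f 23 26 24
f 25 21 27
f 25 27 26
f 26 27 28
f 26 28 24
f 27 21 29
f 27 29 28
f 28 29 30
f 28 30 24
f 29 21 31
f 29 31 30
f 30 31 32
f 30 32 24
f 31 21 33
f 31 33 32
f 32 33 34
f 32 34 24
f 33 21 35
f 33 35 34
f 34 35 36
f 34 36 24
f 35 21 37
f 35 37 36
f 36 37 38
f 36 38 24
f 37 21 39
f 37 39 38
f 38 39 40
f 38 40 24
f 39 21 22
f 39 22 40
f 40 22 23
f 40 23 24
f 42 41 44
f 42 44 43
f 44 41 45
f 44 45 43
f 45 41 46
f 45 46 43
f 46 41 47
f 46 47 43
f 47 41 48
f 47 48 43
f 48 41 49
f 48 49 43
f 49 41 50
f 49 50 43
f 50 41 51
f 50 51 43
f 51 41 52
f 51 52 43
f 52 41 53
f 52 53 43
f 53 41 42
f 53 42 43
f 55 54 57
f 55 57 56
f 57 54 58
f 57 58 56
f 58 54 59
f 58 59 56
f 59 54 60
f 59 60 56
f 60 54 61
f 60 61 56
f 61 54 62
f 61 62 56
f 62 54 63
f 62 63 56
f 63 54 64
f 63 64 56
f 64 54 65
f 64 65 56
f 65 54 66
f 65 66 56
f 66 54 55
f 66 55 56
f 68 67 70
f 68 70 69
f 70 67 71
f 70 71 69
f 71 67 72
f 71 72 69
f 72 67 73
f 72 73 69
f 73 67 74
f 73 74 69
f 74 67 75
f 74 75 69
f 75 67 76
f 75 76 69
f 76 67 77
f 76 77 69
f 77 67 78
f 77 78 69
f 78 67 79
f 78 79 69
f 79 67 80
f 79 80 69
f 80 67 81
f 80 81 69
f 81 67 82
f 81 82 69
f 82 67 68
f 82 68 69



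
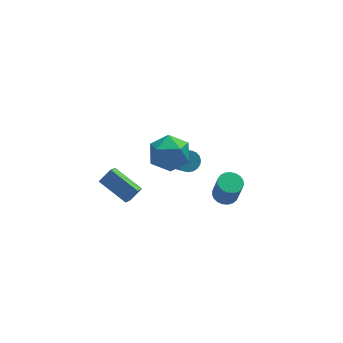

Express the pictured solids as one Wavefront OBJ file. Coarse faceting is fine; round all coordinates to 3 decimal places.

v 1.617 2.888 -4.32
v 1.987 3.385 -4.208
v 2.133 2.97 -2.848
v 1.763 2.472 -2.96
v 1.749 3.481 -4.153
v 1.895 3.065 -2.793
v 1.488 3.473 -4.128
v 1.634 3.058 -2.767
v 1.25 3.365 -4.135
v 1.396 2.95 -2.775
v 1.075 3.174 -4.175
v 1.221 2.759 -2.814
v 0.994 2.933 -4.239
v 1.14 2.518 -2.879
v 1.02 2.685 -4.318
v 1.167 2.27 -2.957
v 1.15 2.472 -4.397
v 1.296 2.056 -3.037
v 1.361 2.33 -4.463
v 1.507 1.915 -3.102
v 1.615 2.285 -4.504
v 1.762 1.87 -3.143
v 1.87 2.344 -4.513
v 2.017 1.929 -3.153
v 2.082 2.497 -4.489
v 2.228 2.082 -3.129
v 2.212 2.718 -4.436
v 2.359 2.303 -3.075
v 2.24 2.968 -4.363
v 2.386 2.553 -3.002
v 2.16 3.204 -4.282
v 2.307 2.789 -2.922
v -0.531 2.939 -1.067
v -0.317 3.306 -0.673
v -0.135 2.368 0.102
v -0.349 2.001 -0.293
v -0.552 3.306 -0.618
v -0.369 2.368 0.156
v -0.783 3.241 -0.641
v -0.601 2.303 0.133
v -0.971 3.125 -0.738
v -0.789 2.187 0.036
v -1.083 2.976 -0.892
v -0.9 2.038 -0.117
v -1.099 2.821 -1.076
v -0.917 1.883 -0.301
v -1.017 2.687 -1.258
v -0.835 1.749 -0.484
v -0.851 2.596 -1.408
v -0.669 1.658 -0.633
v -0.63 2.564 -1.498
v -0.447 1.626 -0.724
v -0.392 2.597 -1.514
v -0.209 1.659 -0.74
v -0.178 2.689 -1.453
v 0.005 1.751 -0.679
v -0.025 2.825 -1.325
v 0.158 1.887 -0.551
v 0.041 2.98 -1.152
v 0.224 2.042 -0.378
v 0.007 3.128 -0.965
v 0.19 2.19 -0.191
v -0.119 3.244 -0.795
v 0.063 2.306 -0.021
v -1.36 1.377 2.238
v -0.668 0.674 2.571
v -2.472 0.146 1.949
v -1.78 -0.557 2.282
v -2.208 0.111 2.956
v -1.521 0.872 3.134
v -1.619 -0.052 1.386
v -0.932 0.709 1.564
v -0.828 -0.209 2.044
v -1.192 -0.108 3.014
v -1.948 0.928 1.506
v -2.312 1.029 2.476
v -3.188 2.671 -3.633
v -4.231 3.838 -2.971
v -2.849 3.324 -4.25
v -3.892 4.491 -3.588
v -2.588 2.889 -3.072
v -3.631 4.056 -2.41
v -2.249 3.542 -3.689
v -3.292 4.709 -3.027
f 2 1 5
f 2 5 3
f 3 5 6
f 3 6 4
f 5 1 7
f 5 7 6
f 6 7 8
f 6 8 4
f 7 1 9
f 7 9 8
f 8 9 10
f 8 10 4
f 9 1 11
f 9 11 10
f 10 11 12
f 10 12 4
f 11 1 13
f 11 13 12
f 12 13 14
f 12 14 4
f 13 1 15
f 13 15 14
f 14 15 16
f 14 16 4
f 15 1 17
f 15 17 16
f 16 17 18
f 16 18 4
f 17 1 19
f 17 19 18
f 18 19 20
f 18 20 4
f 19 1 21
f 19 21 20
f 20 21 22
f 20 22 4
f 21 1 23
f 21 23 22
f 22 23 24
f 22 24 4
f 23 1 25
f 23 25 24
f 24 25 26
f 24 26 4
f 25 1 27
f 25 27 26
f 26 27 28
f 26 28 4
f 27 1 29
f 27 29 28
f 28 29 30
f 28 30 4
f 29 1 31
f 29 31 30
f 30 31 32
f 30 32 4
f 31 1 2
f 31 2 32
f 32 2 3
f 32 3 4
f 34 33 37
f 34 37 35
f 35 37 38
f 35 38 36
f 37 33 39
f 37 39 38
f 38 39 40
f 38 40 36
f 39 33 41
f 39 41 40
f 40 41 42
f 40 42 36
f 41 33 43
f 41 43 42
f 42 43 44
f 42 44 36
f 43 33 45
f 43 45 44
f 44 45 46
f 44 46 36
f 45 33 47
f 45 47 46
f 46 47 48
f 46 48 36
f 47 33 49
f 47 49 48
f 48 49 50
f 48 50 36
f 49 33 51
f 49 51 50
f 50 51 52
f 50 52 36
f 51 33 53
f 51 53 52
f 52 53 54
f 52 54 36
f 53 33 55
f 53 55 54
f 54 55 56
f 54 56 36
f 55 33 57
f 55 57 56
f 56 57 58
f 56 58 36
f 57 33 59
f 57 59 58
f 58 59 60
f 58 60 36
f 59 33 61
f 59 61 60
f 60 61 62
f 60 62 36
f 61 33 63
f 61 63 62
f 62 63 64
f 62 64 36
f 63 33 34
f 63 34 64
f 64 34 35
f 64 35 36
f 65 76 70
f 65 70 66
f 65 66 72
f 65 72 75
f 65 75 76
f 66 70 74
f 70 76 69
f 76 75 67
f 75 72 71
f 72 66 73
f 68 74 69
f 68 69 67
f 68 67 71
f 68 71 73
f 68 73 74
f 69 74 70
f 67 69 76
f 71 67 75
f 73 71 72
f 74 73 66
f 78 80 77
f 81 78 77
f 77 80 79
f 79 81 77
f 78 84 80
f 82 78 81
f 82 84 78
f 80 84 79
f 83 81 79
f 79 84 83
f 83 82 81
f 84 82 83



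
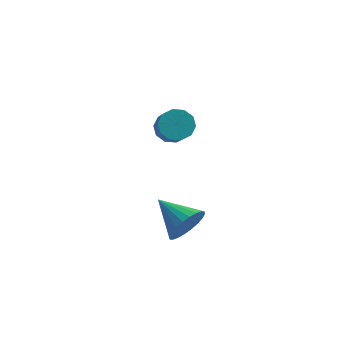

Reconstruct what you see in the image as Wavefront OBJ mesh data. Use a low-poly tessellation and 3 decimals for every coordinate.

v 0.3 -0.965 -3.551
v 0.664 -0.719 -3.006
v -0.76 -0.375 -3.109
v 0.699 -0.519 -3.188
v 0.674 -0.387 -3.425
v 0.591 -0.342 -3.682
v 0.465 -0.392 -3.919
v 0.313 -0.53 -4.099
v 0.159 -0.733 -4.196
v 0.026 -0.972 -4.195
v -0.065 -1.21 -4.096
v -0.1 -1.41 -3.914
v -0.075 -1.543 -3.676
v 0.008 -1.587 -3.42
v 0.134 -1.537 -3.183
v 0.286 -1.4 -3.003
v 0.44 -1.196 -2.905
v 0.573 -0.957 -2.906
v -1.306 3.005 -2.576
v -0.895 3.368 -2.387
v -0.423 2.258 -1.276
v -0.834 1.895 -1.464
v -1.193 3.431 -2.198
v -0.721 2.321 -1.087
v -1.534 3.331 -2.154
v -1.063 2.221 -1.042
v -1.788 3.106 -2.27
v -1.317 1.996 -1.159
v -1.858 2.843 -2.503
v -1.386 1.733 -1.392
v -1.717 2.642 -2.764
v -1.245 1.532 -1.653
v -1.419 2.579 -2.953
v -0.947 1.469 -1.842
v -1.077 2.679 -2.998
v -0.606 1.569 -1.886
v -0.823 2.904 -2.881
v -0.352 1.794 -1.77
v -0.754 3.167 -2.648
v -0.282 2.057 -1.537
f 2 1 4
f 2 4 3
f 4 1 5
f 4 5 3
f 5 1 6
f 5 6 3
f 6 1 7
f 6 7 3
f 7 1 8
f 7 8 3
f 8 1 9
f 8 9 3
f 9 1 10
f 9 10 3
f 10 1 11
f 10 11 3
f 11 1 12
f 11 12 3
f 12 1 13
f 12 13 3
f 13 1 14
f 13 14 3
f 14 1 15
f 14 15 3
f 15 1 16
f 15 16 3
f 16 1 17
f 16 17 3
f 17 1 18
f 17 18 3
f 18 1 2
f 18 2 3
f 20 19 23
f 20 23 21
f 21 23 24
f 21 24 22
f 23 19 25
f 23 25 24
f 24 25 26
f 24 26 22
f 25 19 27
f 25 27 26
f 26 27 28
f 26 28 22
f 27 19 29
f 27 29 28
f 28 29 30
f 28 30 22
f 29 19 31
f 29 31 30
f 30 31 32
f 30 32 22
f 31 19 33
f 31 33 32
f 32 33 34
f 32 34 22
f 33 19 35
f 33 35 34
f 34 35 36
f 34 36 22
f 35 19 37
f 35 37 36
f 36 37 38
f 36 38 22
f 37 19 39
f 37 39 38
f 38 39 40
f 38 40 22
f 39 19 20
f 39 20 40
f 40 20 21
f 40 21 22



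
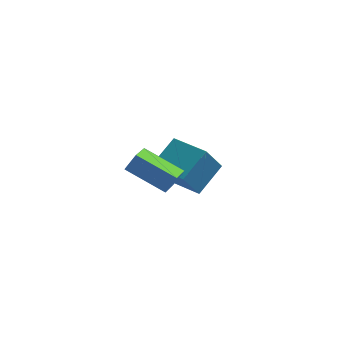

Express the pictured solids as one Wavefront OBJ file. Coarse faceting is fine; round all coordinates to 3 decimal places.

v -1.897 -0.236 -3.267
v -1.001 1.156 -2.237
v -3.602 0.98 -3.427
v -2.705 2.372 -2.397
v -1.235 0.488 -4.823
v -0.338 1.88 -3.793
v -2.939 1.704 -4.983
v -2.043 3.096 -3.953
v -1.955 -3.13 -1.298
v -2.088 -4.606 -0.642
v -3.853 -2.556 -0.391
v -3.986 -4.032 0.264
v -1.494 -2.828 -0.524
v -1.627 -4.304 0.131
v -3.392 -2.254 0.382
v -3.525 -3.73 1.038
f 2 4 1
f 5 2 1
f 1 4 3
f 3 5 1
f 2 8 4
f 6 2 5
f 6 8 2
f 4 8 3
f 7 5 3
f 3 8 7
f 7 6 5
f 8 6 7
f 10 12 9
f 13 10 9
f 9 12 11
f 11 13 9
f 10 16 12
f 14 10 13
f 14 16 10
f 12 16 11
f 15 13 11
f 11 16 15
f 15 14 13
f 16 14 15



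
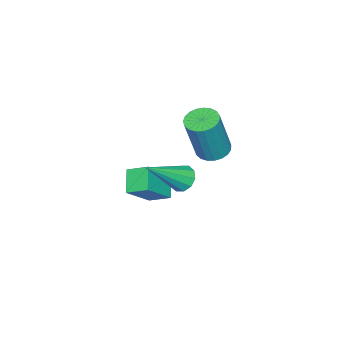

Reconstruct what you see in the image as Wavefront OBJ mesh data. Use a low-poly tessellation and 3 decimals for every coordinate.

v 2.813 2.78 -1.579
v 3.187 2.755 -2.008
v 4.167 2.14 -0.361
v 3.209 3.076 -1.863
v 3.079 3.283 -1.61
v 2.848 3.299 -1.345
v 2.603 3.116 -1.169
v 2.439 2.805 -1.149
v 2.417 2.485 -1.294
v 2.547 2.277 -1.547
v 2.778 2.262 -1.813
v 3.023 2.444 -1.989
v 0.663 0.121 -4.043
v 0.515 0.934 -3.663
v 1.376 0.538 -4.658
v 1.228 1.352 -4.278
v 1.732 -0.172 -3.002
v 1.584 0.642 -2.622
v 2.445 0.246 -3.617
v 2.297 1.059 -3.237
v -1.103 1.745 -2.961
v -0.613 1.329 -3.15
v 0.033 1.199 -1.188
v -0.457 1.615 -0.999
v -0.49 1.578 -3.174
v 0.156 1.448 -1.212
v -0.474 1.856 -3.161
v 0.173 1.726 -1.199
v -0.566 2.114 -3.114
v 0.081 1.984 -1.152
v -0.751 2.309 -3.04
v -0.104 2.179 -1.078
v -0.997 2.406 -2.952
v -0.35 2.276 -0.99
v -1.261 2.389 -2.866
v -0.614 2.259 -0.904
v -1.498 2.261 -2.797
v -0.851 2.131 -0.835
v -1.667 2.043 -2.756
v -1.02 1.913 -0.793
v -1.738 1.774 -2.75
v -1.092 1.644 -0.788
v -1.7 1.5 -2.781
v -1.053 1.37 -0.818
v -1.559 1.268 -2.843
v -0.912 1.138 -0.88
v -1.338 1.119 -2.925
v -0.692 0.989 -0.963
v -1.077 1.078 -3.014
v -0.431 0.948 -1.052
v -0.821 1.152 -3.093
v -0.174 1.022 -1.131
f 2 1 4
f 2 4 3
f 4 1 5
f 4 5 3
f 5 1 6
f 5 6 3
f 6 1 7
f 6 7 3
f 7 1 8
f 7 8 3
f 8 1 9
f 8 9 3
f 9 1 10
f 9 10 3
f 10 1 11
f 10 11 3
f 11 1 12
f 11 12 3
f 12 1 2
f 12 2 3
f 14 16 13
f 17 14 13
f 13 16 15
f 15 17 13
f 14 20 16
f 18 14 17
f 18 20 14
f 16 20 15
f 19 17 15
f 15 20 19
f 19 18 17
f 20 18 19
f 22 21 25
f 22 25 23
f 23 25 26
f 23 26 24
f 25 21 27
f 25 27 26
f 26 27 28
f 26 28 24
f 27 21 29
f 27 29 28
f 28 29 30
f 28 30 24
f 29 21 31
f 29 31 30
f 30 31 32
f 30 32 24
f 31 21 33
f 31 33 32
f 32 33 34
f 32 34 24
f 33 21 35
f 33 35 34
f 34 35 36
f 34 36 24
f 35 21 37
f 35 37 36
f 36 37 38
f 36 38 24
f 37 21 39
f 37 39 38
f 38 39 40
f 38 40 24
f 39 21 41
f 39 41 40
f 40 41 42
f 40 42 24
f 41 21 43
f 41 43 42
f 42 43 44
f 42 44 24
f 43 21 45
f 43 45 44
f 44 45 46
f 44 46 24
f 45 21 47
f 45 47 46
f 46 47 48
f 46 48 24
f 47 21 49
f 47 49 48
f 48 49 50
f 48 50 24
f 49 21 51
f 49 51 50
f 50 51 52
f 50 52 24
f 51 21 22
f 51 22 52
f 52 22 23
f 52 23 24



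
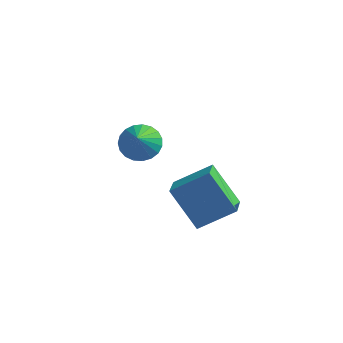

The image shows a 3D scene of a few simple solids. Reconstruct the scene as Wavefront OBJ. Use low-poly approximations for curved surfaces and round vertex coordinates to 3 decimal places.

v -0.446 -2.8 4.006
v -0.094 -4.046 4.564
v 0.962 -1.969 4.976
v 1.313 -3.215 5.534
v 0.927 -3.165 2.326
v 1.278 -4.411 2.884
v 2.334 -2.334 3.296
v 2.686 -3.58 3.854
v -3.398 0.44 3.113
v -2.439 0.629 3.044
v -3.142 -0.46 4.207
v -2.563 0.914 3.307
v -2.831 1.118 3.537
v -3.198 1.203 3.693
v -3.599 1.157 3.749
v -3.965 0.987 3.695
v -4.233 0.722 3.54
v -4.357 0.409 3.311
v -4.315 0.1 3.048
v -4.114 -0.149 2.796
v -3.79 -0.297 2.599
v -3.398 -0.317 2.49
v -3.005 -0.207 2.49
v -2.681 0.016 2.596
v -2.481 0.311 2.793
f 2 4 1
f 5 2 1
f 1 4 3
f 3 5 1
f 2 8 4
f 6 2 5
f 6 8 2
f 4 8 3
f 7 5 3
f 3 8 7
f 7 6 5
f 8 6 7
f 10 9 12
f 10 12 11
f 12 9 13
f 12 13 11
f 13 9 14
f 13 14 11
f 14 9 15
f 14 15 11
f 15 9 16
f 15 16 11
f 16 9 17
f 16 17 11
f 17 9 18
f 17 18 11
f 18 9 19
f 18 19 11
f 19 9 20
f 19 20 11
f 20 9 21
f 20 21 11
f 21 9 22
f 21 22 11
f 22 9 23
f 22 23 11
f 23 9 24
f 23 24 11
f 24 9 25
f 24 25 11
f 25 9 10
f 25 10 11

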